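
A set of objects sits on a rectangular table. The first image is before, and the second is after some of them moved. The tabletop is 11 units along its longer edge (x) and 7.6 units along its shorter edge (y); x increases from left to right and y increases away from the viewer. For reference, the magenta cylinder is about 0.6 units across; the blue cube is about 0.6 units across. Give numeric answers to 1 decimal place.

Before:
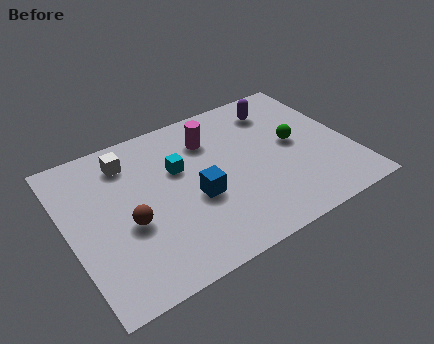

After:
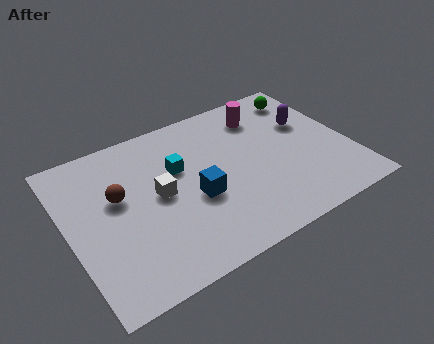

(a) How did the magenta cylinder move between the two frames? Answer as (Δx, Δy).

(2.2, 0.3)

From the two frames, the magenta cylinder sits at roughly (5.8, 5.7) before and (8.0, 6.0) after.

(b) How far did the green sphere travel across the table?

2.5

From (8.9, 4.0) to (9.8, 6.3), the green sphere covered √(0.9² + 2.3²) ≈ 2.5 units.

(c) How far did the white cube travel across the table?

2.4

The white cube was near (2.6, 6.1) before and (3.5, 3.9) after, so it travelled √(0.9² + 2.2²) ≈ 2.4 units.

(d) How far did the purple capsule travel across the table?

1.6

The purple capsule was near (8.6, 6.1) before and (9.6, 4.8) after, so it travelled √(1.0² + 1.3²) ≈ 1.6 units.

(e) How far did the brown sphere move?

1.4

The brown sphere was near (2.2, 3.1) before and (2.0, 4.5) after, so it travelled √(0.2² + 1.4²) ≈ 1.4 units.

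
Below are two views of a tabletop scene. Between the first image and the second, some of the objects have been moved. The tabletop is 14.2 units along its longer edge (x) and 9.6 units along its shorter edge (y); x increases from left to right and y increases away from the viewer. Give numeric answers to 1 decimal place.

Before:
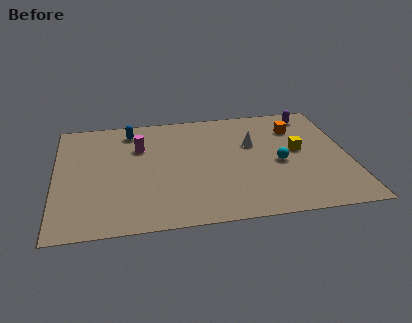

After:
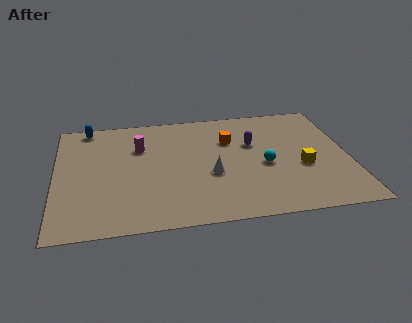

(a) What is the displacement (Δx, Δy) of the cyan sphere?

(-0.7, -0.1)

The cyan sphere started near (10.8, 4.3) and ended near (10.1, 4.2).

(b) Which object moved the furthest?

the purple capsule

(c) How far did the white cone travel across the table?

3.1

The white cone moved from about (9.6, 6.1) to (7.5, 3.8), a distance of √(2.1² + 2.3²) ≈ 3.1.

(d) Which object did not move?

the magenta cylinder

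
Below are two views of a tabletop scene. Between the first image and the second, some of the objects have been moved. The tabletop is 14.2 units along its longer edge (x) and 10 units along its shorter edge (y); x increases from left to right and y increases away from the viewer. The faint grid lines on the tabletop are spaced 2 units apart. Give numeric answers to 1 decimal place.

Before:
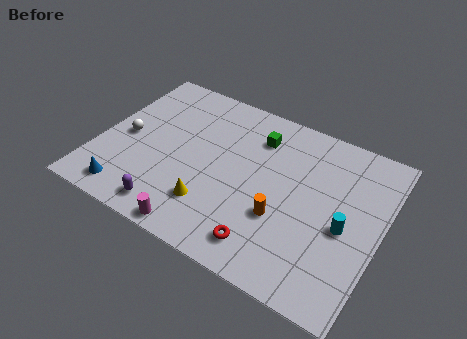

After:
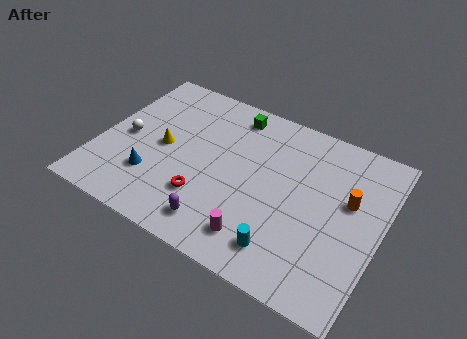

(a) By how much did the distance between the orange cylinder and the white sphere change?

+3.0

The distance was about 8.3 in the first image and 11.3 in the second, so they moved 3.0 units further apart.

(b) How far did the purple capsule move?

2.4

From (4.2, 1.3) to (6.6, 1.6), the purple capsule covered √(2.4² + 0.3²) ≈ 2.4 units.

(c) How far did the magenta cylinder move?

3.1

From (5.7, 0.8) to (8.6, 1.8), the magenta cylinder covered √(2.9² + 1.0²) ≈ 3.1 units.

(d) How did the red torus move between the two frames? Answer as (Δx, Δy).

(-3.3, 1.2)

The red torus was at about (9.0, 1.6) and moved to about (5.7, 2.8).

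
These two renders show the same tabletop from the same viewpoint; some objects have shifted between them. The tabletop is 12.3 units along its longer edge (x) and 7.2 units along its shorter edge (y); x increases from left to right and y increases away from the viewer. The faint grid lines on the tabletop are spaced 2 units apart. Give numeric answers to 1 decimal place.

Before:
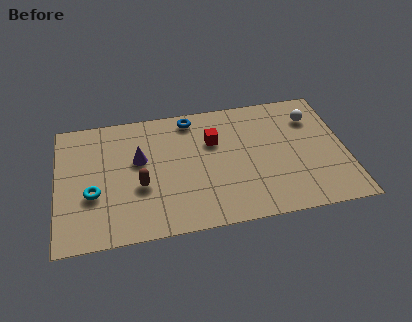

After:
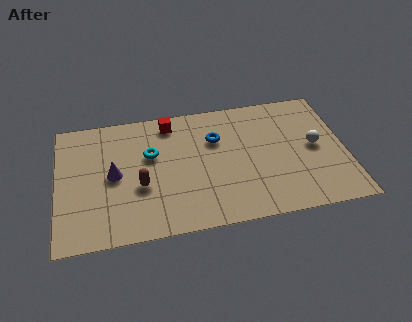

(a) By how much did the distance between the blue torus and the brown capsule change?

-0.3

The distance was about 4.2 in the first image and 3.9 in the second, so they moved 0.3 units closer together.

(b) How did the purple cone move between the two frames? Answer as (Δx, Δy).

(-1.1, -0.7)

From the two frames, the purple cone sits at roughly (3.5, 4.3) before and (2.4, 3.6) after.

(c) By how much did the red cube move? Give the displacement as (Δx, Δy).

(-1.8, 1.4)

From the two frames, the red cube sits at roughly (6.7, 4.8) before and (4.9, 6.2) after.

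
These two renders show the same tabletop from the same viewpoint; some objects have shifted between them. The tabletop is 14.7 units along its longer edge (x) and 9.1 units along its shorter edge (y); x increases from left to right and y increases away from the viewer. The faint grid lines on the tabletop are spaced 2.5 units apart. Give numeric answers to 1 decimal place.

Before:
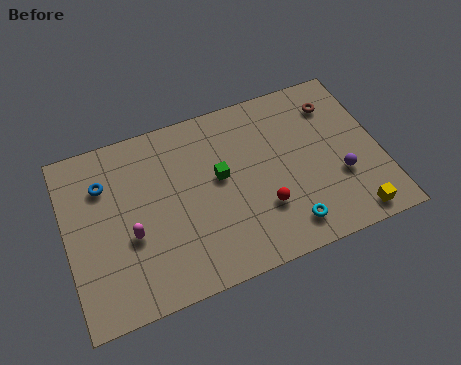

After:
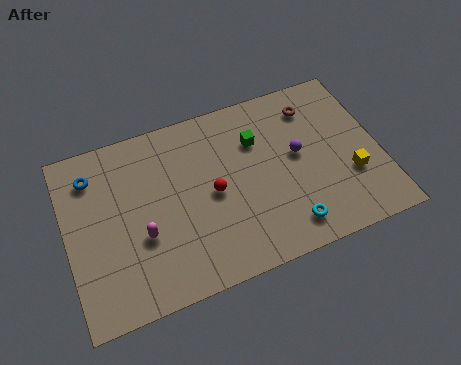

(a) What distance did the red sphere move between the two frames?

2.7

The red sphere moved from about (9.0, 2.8) to (6.8, 4.4), a distance of √(2.2² + 1.6²) ≈ 2.7.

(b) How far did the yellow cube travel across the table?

2.1

From (13.0, 1.0) to (13.2, 3.1), the yellow cube covered √(0.2² + 2.1²) ≈ 2.1 units.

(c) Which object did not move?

the cyan torus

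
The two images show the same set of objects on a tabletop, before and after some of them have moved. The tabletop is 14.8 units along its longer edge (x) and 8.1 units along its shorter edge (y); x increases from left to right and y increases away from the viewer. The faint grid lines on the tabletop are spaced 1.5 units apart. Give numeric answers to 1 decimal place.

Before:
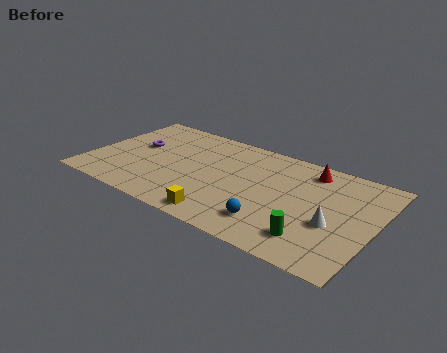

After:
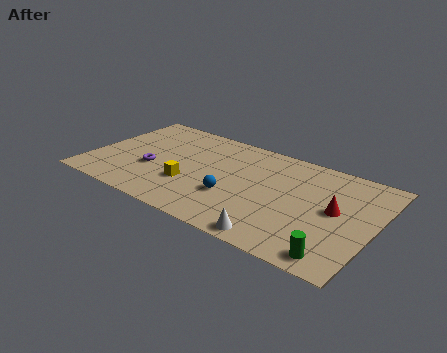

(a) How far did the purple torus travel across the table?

1.9

From (2.2, 4.7) to (3.3, 3.1), the purple torus covered √(1.1² + 1.6²) ≈ 1.9 units.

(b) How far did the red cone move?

3.0

From (11.1, 6.8) to (12.8, 4.3), the red cone covered √(1.7² + 2.5²) ≈ 3.0 units.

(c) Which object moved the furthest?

the white cone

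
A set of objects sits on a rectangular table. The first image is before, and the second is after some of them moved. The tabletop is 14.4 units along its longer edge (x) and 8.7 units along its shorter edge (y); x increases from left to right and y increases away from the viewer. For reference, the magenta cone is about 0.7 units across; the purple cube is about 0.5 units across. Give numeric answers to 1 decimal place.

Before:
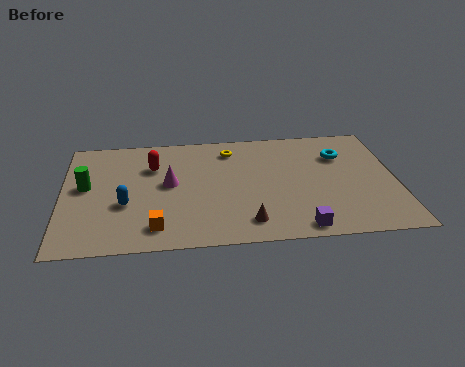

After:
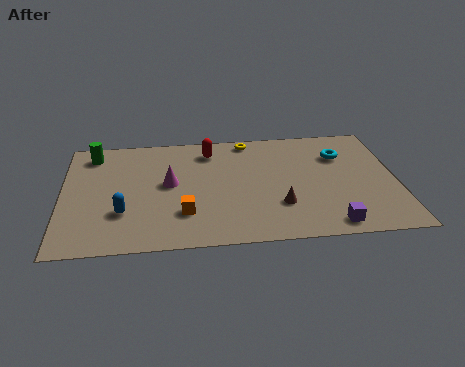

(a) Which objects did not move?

the magenta cone and the cyan torus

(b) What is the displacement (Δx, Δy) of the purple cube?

(1.3, 0.1)

The purple cube started near (10.1, 0.9) and ended near (11.4, 1.0).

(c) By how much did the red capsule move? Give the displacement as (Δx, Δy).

(2.5, 1.0)

From the two frames, the red capsule sits at roughly (3.9, 6.1) before and (6.4, 7.1) after.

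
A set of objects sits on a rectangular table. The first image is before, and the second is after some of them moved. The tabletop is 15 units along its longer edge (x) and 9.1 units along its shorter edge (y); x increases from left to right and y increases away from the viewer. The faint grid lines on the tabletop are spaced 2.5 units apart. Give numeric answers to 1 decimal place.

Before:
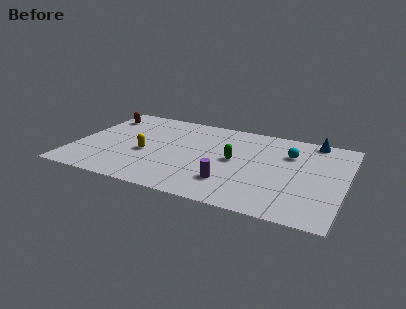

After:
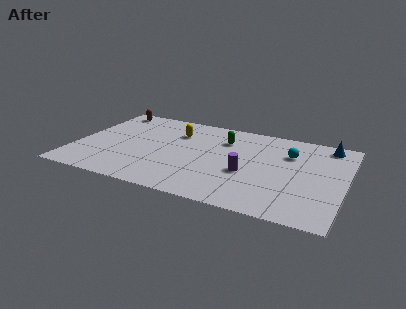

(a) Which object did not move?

the cyan sphere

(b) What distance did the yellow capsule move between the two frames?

3.1

The yellow capsule moved from about (4.0, 3.8) to (5.4, 6.6), a distance of √(1.4² + 2.8²) ≈ 3.1.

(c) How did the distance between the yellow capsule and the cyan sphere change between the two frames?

-1.8

The distance was about 8.2 in the first image and 6.4 in the second, so they moved 1.8 units closer together.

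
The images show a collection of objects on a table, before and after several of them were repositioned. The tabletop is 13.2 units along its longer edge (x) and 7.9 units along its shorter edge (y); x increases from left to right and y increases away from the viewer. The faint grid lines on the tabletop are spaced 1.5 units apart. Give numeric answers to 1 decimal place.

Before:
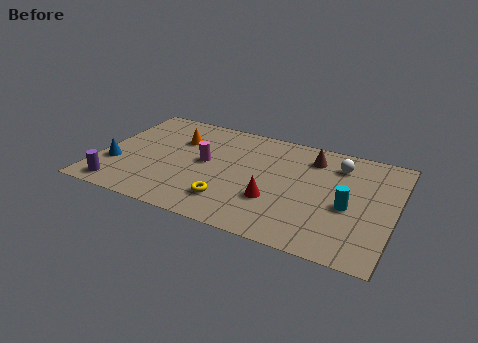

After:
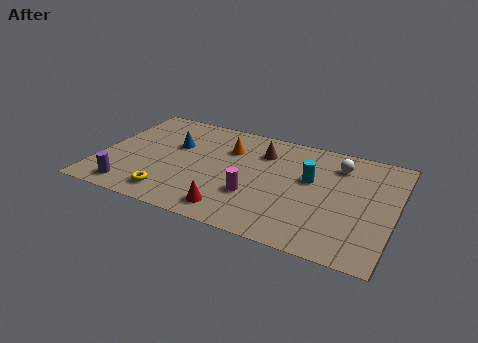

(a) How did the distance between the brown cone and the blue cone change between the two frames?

-5.3

They were about 9.3 units apart before and 4.0 after — 5.3 units closer together.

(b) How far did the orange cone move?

2.3

The orange cone moved from about (3.3, 5.5) to (5.6, 5.6), a distance of √(2.3² + 0.1²) ≈ 2.3.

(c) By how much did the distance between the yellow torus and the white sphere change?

+2.3

They were about 6.2 units apart before and 8.5 after — 2.3 units further apart.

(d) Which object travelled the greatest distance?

the blue cone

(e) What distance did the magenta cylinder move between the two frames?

2.9

The magenta cylinder was near (4.7, 4.2) before and (7.1, 2.6) after, so it travelled √(2.4² + 1.6²) ≈ 2.9 units.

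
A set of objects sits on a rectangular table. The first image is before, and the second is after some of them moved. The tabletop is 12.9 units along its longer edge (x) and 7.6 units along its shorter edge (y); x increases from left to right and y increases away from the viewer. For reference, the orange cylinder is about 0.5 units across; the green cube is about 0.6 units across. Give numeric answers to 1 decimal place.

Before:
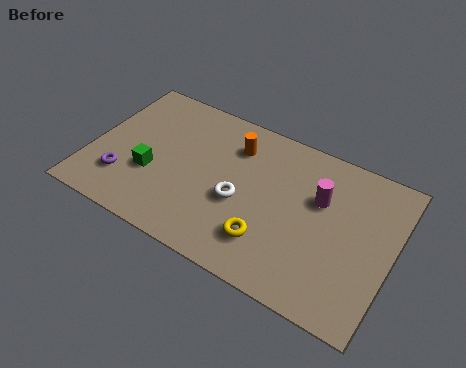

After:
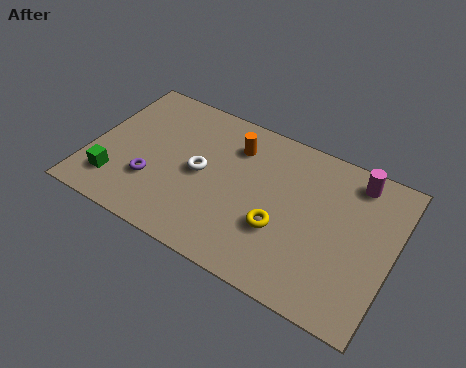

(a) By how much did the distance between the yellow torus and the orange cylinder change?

-0.5

The distance was about 4.4 in the first image and 3.9 in the second, so they moved 0.5 units closer together.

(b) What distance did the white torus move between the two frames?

1.9

The white torus was near (6.5, 3.2) before and (4.7, 3.8) after, so it travelled √(1.8² + 0.6²) ≈ 1.9 units.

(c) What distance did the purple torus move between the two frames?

1.3

The purple torus moved from about (1.6, 2.0) to (2.8, 2.4), a distance of √(1.2² + 0.4²) ≈ 1.3.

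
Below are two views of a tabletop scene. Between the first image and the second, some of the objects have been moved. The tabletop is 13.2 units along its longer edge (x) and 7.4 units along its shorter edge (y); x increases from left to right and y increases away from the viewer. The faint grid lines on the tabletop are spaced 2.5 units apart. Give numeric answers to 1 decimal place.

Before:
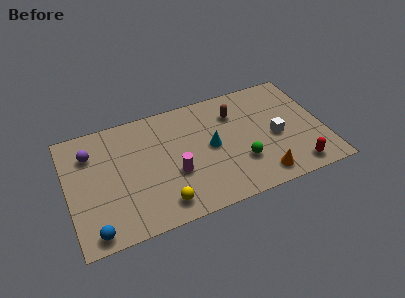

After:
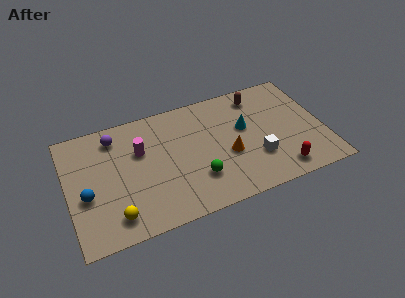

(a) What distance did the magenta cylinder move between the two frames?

2.6

The magenta cylinder was near (5.4, 2.8) before and (3.8, 4.8) after, so it travelled √(1.6² + 2.0²) ≈ 2.6 units.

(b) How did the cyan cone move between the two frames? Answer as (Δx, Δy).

(1.8, 0.6)

From the two frames, the cyan cone sits at roughly (7.4, 3.8) before and (9.2, 4.4) after.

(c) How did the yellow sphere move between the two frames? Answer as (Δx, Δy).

(-2.4, 0.1)

The yellow sphere was at about (4.6, 1.2) and moved to about (2.2, 1.3).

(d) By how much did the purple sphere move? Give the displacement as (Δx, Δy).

(1.3, 0.6)

The purple sphere was at about (1.3, 5.5) and moved to about (2.6, 6.1).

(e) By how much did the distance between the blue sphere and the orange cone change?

-1.3

The distance was about 8.6 in the first image and 7.3 in the second, so they moved 1.3 units closer together.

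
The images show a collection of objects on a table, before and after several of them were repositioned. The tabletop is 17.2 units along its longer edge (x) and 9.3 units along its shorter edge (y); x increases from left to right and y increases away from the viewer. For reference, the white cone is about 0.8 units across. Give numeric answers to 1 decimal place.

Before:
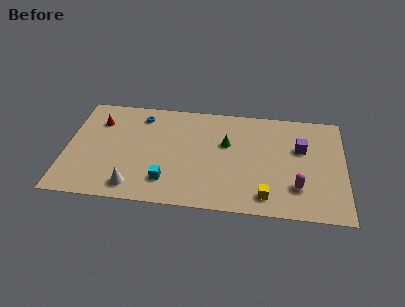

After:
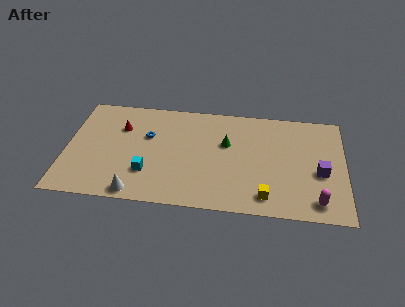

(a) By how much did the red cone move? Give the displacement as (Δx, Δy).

(1.4, -0.4)

The red cone was at about (1.9, 6.9) and moved to about (3.3, 6.5).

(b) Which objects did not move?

the yellow cube and the green cone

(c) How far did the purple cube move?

2.3

The purple cube was near (14.5, 5.9) before and (15.7, 3.9) after, so it travelled √(1.2² + 2.0²) ≈ 2.3 units.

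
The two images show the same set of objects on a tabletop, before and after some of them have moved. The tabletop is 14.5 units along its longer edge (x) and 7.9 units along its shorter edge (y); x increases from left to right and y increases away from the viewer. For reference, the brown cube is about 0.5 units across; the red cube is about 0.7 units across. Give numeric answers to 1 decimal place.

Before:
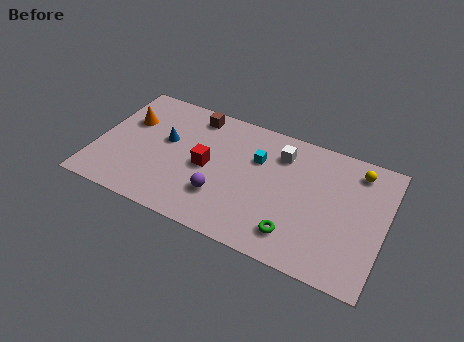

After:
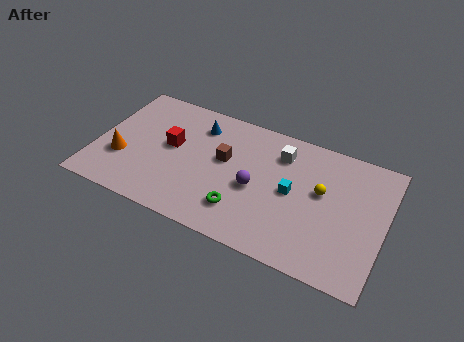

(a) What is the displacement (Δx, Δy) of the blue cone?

(1.5, 1.6)

From the two frames, the blue cone sits at roughly (3.4, 4.6) before and (4.9, 6.2) after.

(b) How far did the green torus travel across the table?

2.7

The green torus moved from about (10.3, 1.6) to (7.6, 1.9), a distance of √(2.7² + 0.3²) ≈ 2.7.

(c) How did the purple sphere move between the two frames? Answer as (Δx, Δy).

(1.6, 1.2)

The purple sphere started near (6.5, 2.3) and ended near (8.1, 3.5).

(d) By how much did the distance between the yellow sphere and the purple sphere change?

-4.3

They were about 7.7 units apart before and 3.4 after — 4.3 units closer together.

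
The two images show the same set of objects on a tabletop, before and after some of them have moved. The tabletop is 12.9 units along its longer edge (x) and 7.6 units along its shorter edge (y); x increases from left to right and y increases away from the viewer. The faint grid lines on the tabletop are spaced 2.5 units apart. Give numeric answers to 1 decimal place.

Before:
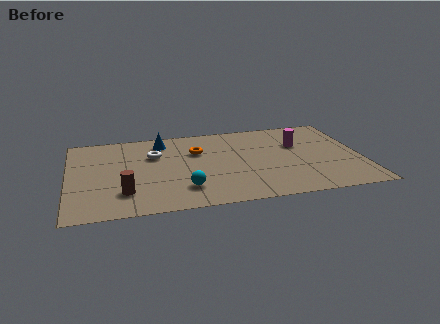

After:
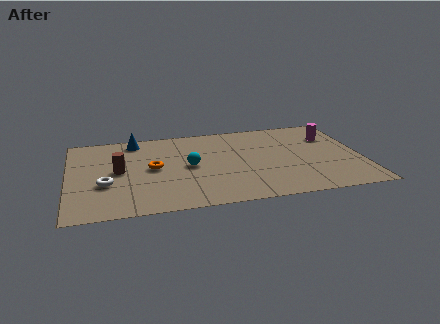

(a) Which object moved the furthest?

the white torus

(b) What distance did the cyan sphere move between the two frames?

2.0

The cyan sphere moved from about (5.0, 1.8) to (5.3, 3.8), a distance of √(0.3² + 2.0²) ≈ 2.0.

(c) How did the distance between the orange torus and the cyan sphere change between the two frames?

-1.8

Before: roughly 3.4 units apart; after: 1.6. That's 1.8 units closer together.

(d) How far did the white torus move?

3.2

The white torus was near (3.8, 5.1) before and (1.6, 2.8) after, so it travelled √(2.2² + 2.3²) ≈ 3.2 units.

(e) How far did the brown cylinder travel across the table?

2.0

The brown cylinder was near (2.4, 1.9) before and (2.2, 3.9) after, so it travelled √(0.2² + 2.0²) ≈ 2.0 units.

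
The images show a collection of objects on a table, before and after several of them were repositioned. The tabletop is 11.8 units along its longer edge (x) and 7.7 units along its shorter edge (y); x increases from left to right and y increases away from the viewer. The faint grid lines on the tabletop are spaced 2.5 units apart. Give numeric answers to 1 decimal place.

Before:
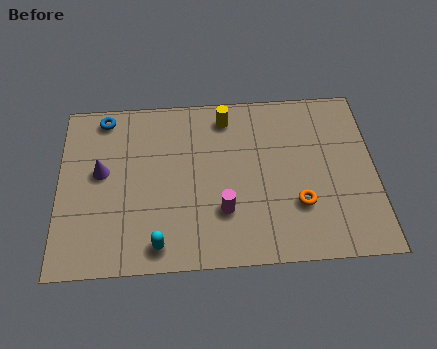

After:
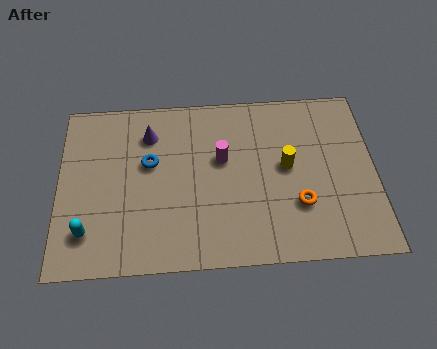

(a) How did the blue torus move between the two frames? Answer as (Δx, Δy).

(1.7, -2.2)

From the two frames, the blue torus sits at roughly (1.7, 6.8) before and (3.4, 4.6) after.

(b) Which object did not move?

the orange torus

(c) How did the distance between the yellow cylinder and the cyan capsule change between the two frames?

+1.7

Before: roughly 6.1 units apart; after: 7.8. That's 1.7 units further apart.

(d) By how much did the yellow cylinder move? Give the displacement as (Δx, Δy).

(2.2, -2.4)

The yellow cylinder was at about (6.3, 6.5) and moved to about (8.5, 4.1).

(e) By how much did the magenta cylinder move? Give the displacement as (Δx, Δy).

(0.0, 2.3)

The magenta cylinder started near (6.1, 2.3) and ended near (6.1, 4.6).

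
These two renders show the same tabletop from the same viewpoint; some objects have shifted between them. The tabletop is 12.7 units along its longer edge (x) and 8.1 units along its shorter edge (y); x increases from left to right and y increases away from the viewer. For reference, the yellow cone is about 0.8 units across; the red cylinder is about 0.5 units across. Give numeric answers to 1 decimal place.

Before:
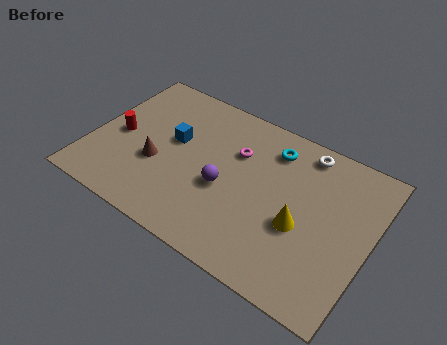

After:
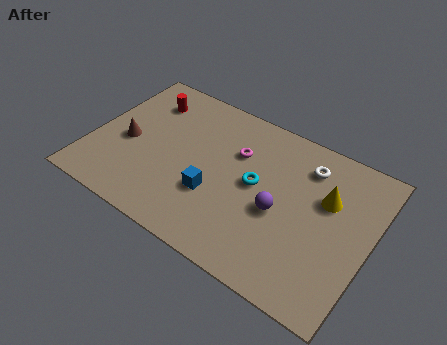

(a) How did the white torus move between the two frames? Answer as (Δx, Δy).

(0.2, -0.7)

From the two frames, the white torus sits at roughly (9.3, 7.1) before and (9.5, 6.4) after.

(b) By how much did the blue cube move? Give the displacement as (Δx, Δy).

(2.2, -1.9)

The blue cube started near (3.6, 4.7) and ended near (5.8, 2.8).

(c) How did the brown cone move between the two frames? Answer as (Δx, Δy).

(-1.5, 0.5)

The brown cone started near (3.1, 3.1) and ended near (1.6, 3.6).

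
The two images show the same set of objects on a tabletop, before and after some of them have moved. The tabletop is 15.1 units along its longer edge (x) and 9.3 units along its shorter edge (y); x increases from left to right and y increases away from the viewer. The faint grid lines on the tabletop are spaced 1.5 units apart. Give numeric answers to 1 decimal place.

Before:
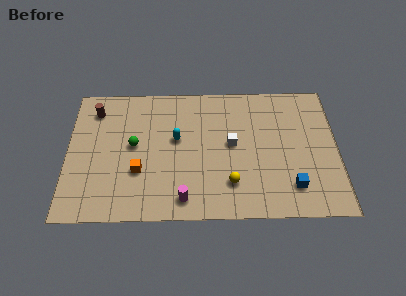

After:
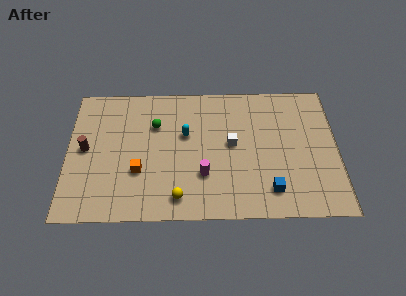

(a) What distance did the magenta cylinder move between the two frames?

1.9

The magenta cylinder was near (6.5, 1.3) before and (7.6, 2.9) after, so it travelled √(1.1² + 1.6²) ≈ 1.9 units.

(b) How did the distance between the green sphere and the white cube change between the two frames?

-1.0

They were about 5.5 units apart before and 4.5 after — 1.0 units closer together.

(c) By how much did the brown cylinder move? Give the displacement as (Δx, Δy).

(-0.5, -2.7)

From the two frames, the brown cylinder sits at roughly (1.5, 7.5) before and (1.0, 4.8) after.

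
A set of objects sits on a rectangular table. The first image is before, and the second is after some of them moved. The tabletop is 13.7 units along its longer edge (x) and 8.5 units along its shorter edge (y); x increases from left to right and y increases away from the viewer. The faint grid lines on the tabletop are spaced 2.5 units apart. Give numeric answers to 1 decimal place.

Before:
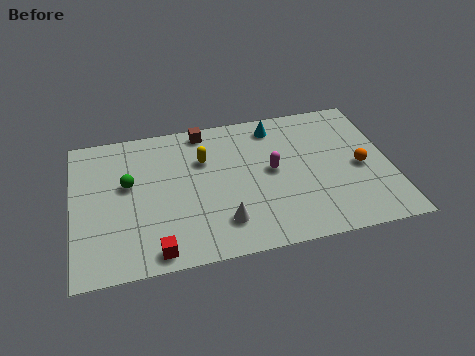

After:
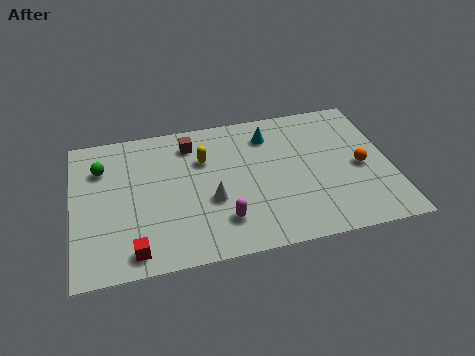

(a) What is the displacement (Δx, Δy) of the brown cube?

(-0.6, -0.7)

From the two frames, the brown cube sits at roughly (5.8, 7.6) before and (5.2, 6.9) after.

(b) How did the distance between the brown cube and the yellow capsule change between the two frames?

-0.6

They were about 1.8 units apart before and 1.2 after — 0.6 units closer together.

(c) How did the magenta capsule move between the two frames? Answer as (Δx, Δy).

(-2.3, -2.5)

From the two frames, the magenta capsule sits at roughly (8.6, 4.5) before and (6.3, 2.0) after.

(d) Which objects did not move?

the yellow capsule and the orange sphere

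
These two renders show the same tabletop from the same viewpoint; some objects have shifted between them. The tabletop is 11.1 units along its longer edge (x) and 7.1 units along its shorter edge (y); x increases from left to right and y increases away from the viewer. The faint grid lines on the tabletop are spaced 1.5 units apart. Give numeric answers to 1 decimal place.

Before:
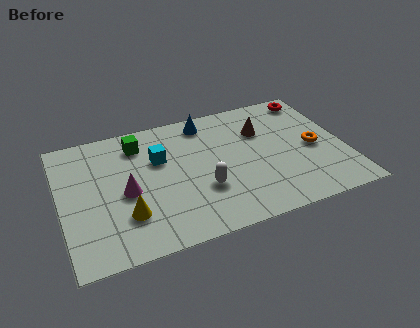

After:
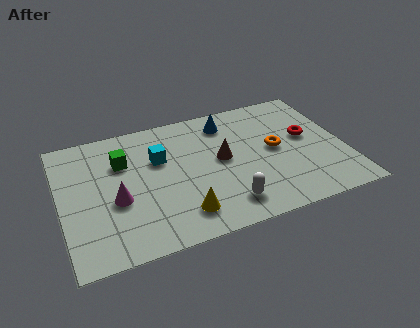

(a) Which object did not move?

the cyan cube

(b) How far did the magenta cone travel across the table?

0.5

From (2.5, 3.2) to (2.1, 2.9), the magenta cone covered √(0.4² + 0.3²) ≈ 0.5 units.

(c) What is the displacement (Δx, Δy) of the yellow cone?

(2.1, -0.6)

The yellow cone started near (2.4, 2.0) and ended near (4.5, 1.4).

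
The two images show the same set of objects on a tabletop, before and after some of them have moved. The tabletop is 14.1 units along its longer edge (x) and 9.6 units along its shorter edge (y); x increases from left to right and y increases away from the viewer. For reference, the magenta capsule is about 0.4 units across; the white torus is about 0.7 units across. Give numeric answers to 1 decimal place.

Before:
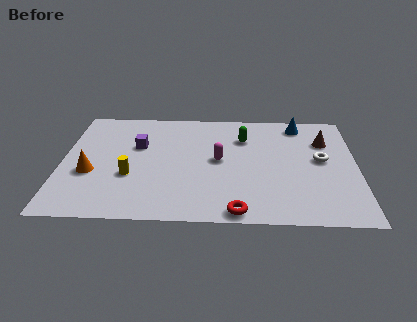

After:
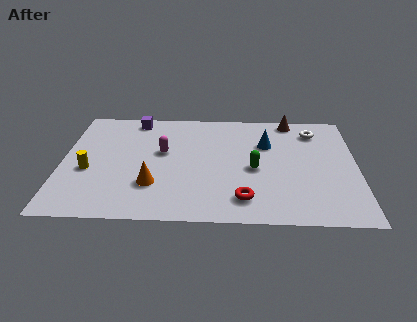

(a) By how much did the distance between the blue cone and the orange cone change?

-4.5

The distance was about 11.0 in the first image and 6.5 in the second, so they moved 4.5 units closer together.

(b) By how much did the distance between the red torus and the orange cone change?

-3.2

Before: roughly 7.6 units apart; after: 4.4. That's 3.2 units closer together.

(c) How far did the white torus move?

2.5

The white torus moved from about (12.4, 5.2) to (12.1, 7.7), a distance of √(0.3² + 2.5²) ≈ 2.5.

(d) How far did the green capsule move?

2.7

From (8.7, 7.0) to (9.2, 4.3), the green capsule covered √(0.5² + 2.7²) ≈ 2.7 units.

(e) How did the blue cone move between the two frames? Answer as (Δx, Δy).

(-1.6, -1.8)

From the two frames, the blue cone sits at roughly (11.4, 8.3) before and (9.8, 6.5) after.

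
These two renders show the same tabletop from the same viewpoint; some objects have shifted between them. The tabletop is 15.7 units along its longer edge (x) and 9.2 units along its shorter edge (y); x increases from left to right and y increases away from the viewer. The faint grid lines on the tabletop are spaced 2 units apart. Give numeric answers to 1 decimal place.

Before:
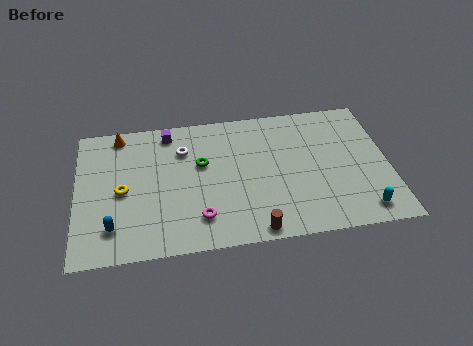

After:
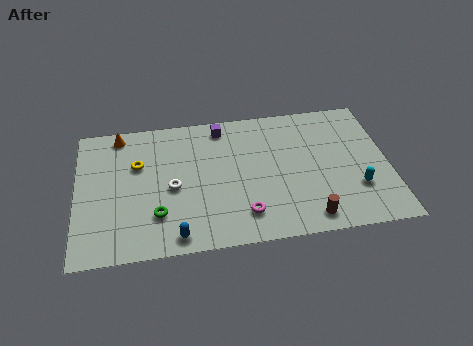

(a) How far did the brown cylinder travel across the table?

2.7

The brown cylinder was near (8.8, 0.8) before and (11.5, 1.2) after, so it travelled √(2.7² + 0.4²) ≈ 2.7 units.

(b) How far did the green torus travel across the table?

3.9

The green torus was near (6.3, 5.6) before and (4.0, 2.5) after, so it travelled √(2.3² + 3.1²) ≈ 3.9 units.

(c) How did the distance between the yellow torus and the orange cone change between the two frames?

-1.5

Before: roughly 3.9 units apart; after: 2.4. That's 1.5 units closer together.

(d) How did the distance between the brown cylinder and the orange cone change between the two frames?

+1.7

The distance was about 9.9 in the first image and 11.6 in the second, so they moved 1.7 units further apart.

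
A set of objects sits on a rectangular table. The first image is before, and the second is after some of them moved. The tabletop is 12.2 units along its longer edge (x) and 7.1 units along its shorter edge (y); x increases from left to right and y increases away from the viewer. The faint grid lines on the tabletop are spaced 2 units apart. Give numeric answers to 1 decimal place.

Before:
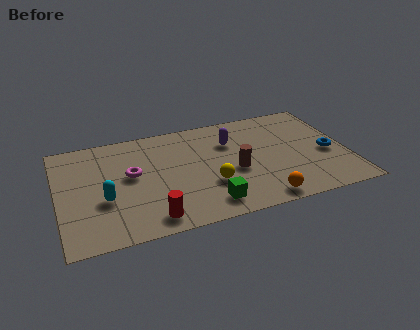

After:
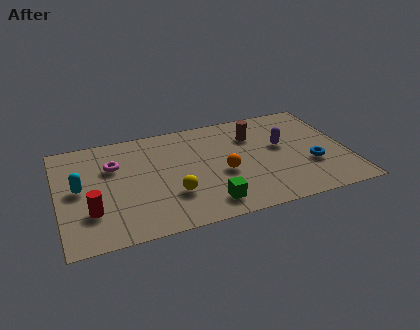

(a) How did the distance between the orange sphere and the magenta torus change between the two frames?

-1.3

They were about 6.1 units apart before and 4.8 after — 1.3 units closer together.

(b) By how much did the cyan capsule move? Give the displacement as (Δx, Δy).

(-1.0, 1.0)

From the two frames, the cyan capsule sits at roughly (1.9, 2.7) before and (0.9, 3.7) after.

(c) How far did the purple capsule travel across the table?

2.3

The purple capsule moved from about (7.4, 5.0) to (9.5, 4.1), a distance of √(2.1² + 0.9²) ≈ 2.3.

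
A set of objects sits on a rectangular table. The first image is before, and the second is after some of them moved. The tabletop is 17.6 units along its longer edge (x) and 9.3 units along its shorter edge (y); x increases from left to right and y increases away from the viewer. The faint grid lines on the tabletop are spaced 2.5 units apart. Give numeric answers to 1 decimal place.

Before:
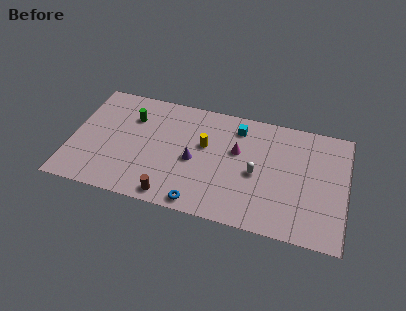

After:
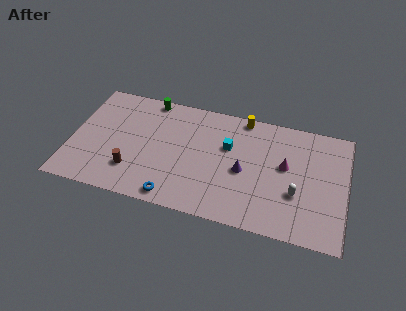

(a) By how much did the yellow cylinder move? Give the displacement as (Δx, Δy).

(2.3, 2.9)

The yellow cylinder was at about (8.5, 5.6) and moved to about (10.8, 8.5).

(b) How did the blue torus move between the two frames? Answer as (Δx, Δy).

(-1.6, 0.1)

From the two frames, the blue torus sits at roughly (8.5, 0.9) before and (6.9, 1.0) after.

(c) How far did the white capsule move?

2.8

The white capsule moved from about (11.9, 4.2) to (14.5, 3.3), a distance of √(2.6² + 0.9²) ≈ 2.8.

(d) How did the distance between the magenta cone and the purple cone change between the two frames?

-0.3

Before: roughly 3.1 units apart; after: 2.8. That's 0.3 units closer together.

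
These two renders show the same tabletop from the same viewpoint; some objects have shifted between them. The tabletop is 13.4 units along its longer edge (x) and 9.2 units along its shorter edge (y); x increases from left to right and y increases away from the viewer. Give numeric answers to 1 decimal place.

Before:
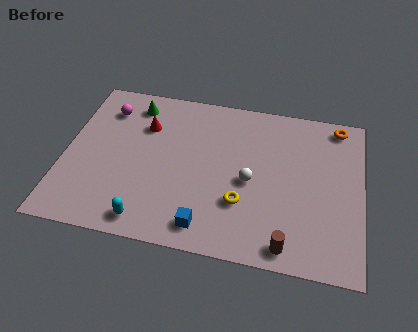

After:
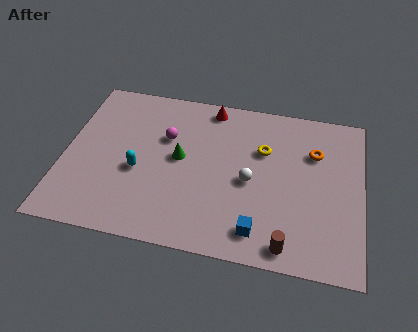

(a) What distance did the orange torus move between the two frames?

2.1

From (12.2, 8.2) to (11.2, 6.4), the orange torus covered √(1.0² + 1.8²) ≈ 2.1 units.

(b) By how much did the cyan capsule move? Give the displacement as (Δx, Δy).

(-0.6, 2.7)

The cyan capsule was at about (4.0, 1.1) and moved to about (3.4, 3.8).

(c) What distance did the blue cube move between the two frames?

2.3

From (6.6, 1.3) to (8.9, 1.5), the blue cube covered √(2.3² + 0.2²) ≈ 2.3 units.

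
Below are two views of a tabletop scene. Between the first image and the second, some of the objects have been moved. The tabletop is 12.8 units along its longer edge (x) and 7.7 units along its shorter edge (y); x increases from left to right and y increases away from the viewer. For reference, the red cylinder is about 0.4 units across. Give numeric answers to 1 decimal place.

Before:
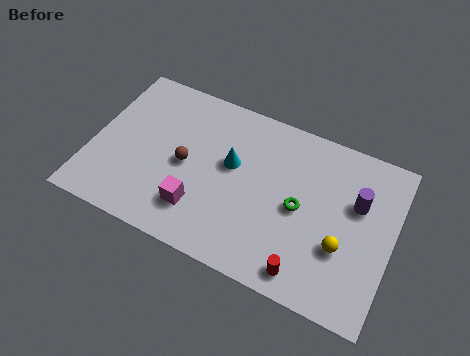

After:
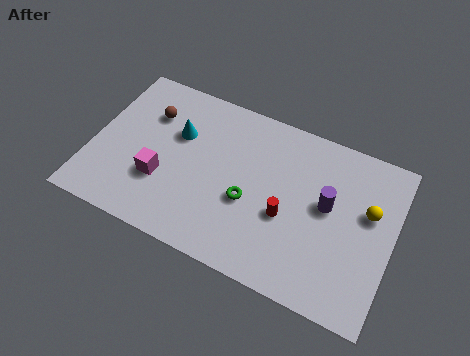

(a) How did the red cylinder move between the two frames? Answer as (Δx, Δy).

(-1.1, 2.1)

The red cylinder was at about (9.5, 1.0) and moved to about (8.4, 3.1).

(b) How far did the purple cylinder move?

1.3

The purple cylinder moved from about (11.2, 4.9) to (10.0, 4.3), a distance of √(1.2² + 0.6²) ≈ 1.3.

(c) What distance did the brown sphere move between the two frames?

2.5

The brown sphere moved from about (4.0, 3.7) to (2.2, 5.5), a distance of √(1.8² + 1.8²) ≈ 2.5.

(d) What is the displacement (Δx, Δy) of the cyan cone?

(-2.4, 0.5)

From the two frames, the cyan cone sits at roughly (5.9, 4.5) before and (3.5, 5.0) after.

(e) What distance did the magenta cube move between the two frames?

1.8

The magenta cube was near (4.8, 1.9) before and (3.1, 2.6) after, so it travelled √(1.7² + 0.7²) ≈ 1.8 units.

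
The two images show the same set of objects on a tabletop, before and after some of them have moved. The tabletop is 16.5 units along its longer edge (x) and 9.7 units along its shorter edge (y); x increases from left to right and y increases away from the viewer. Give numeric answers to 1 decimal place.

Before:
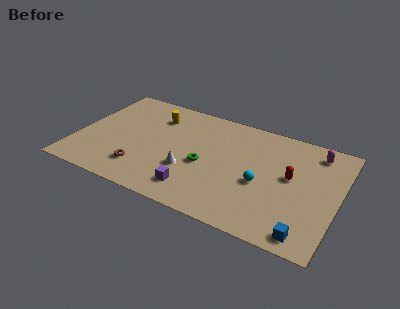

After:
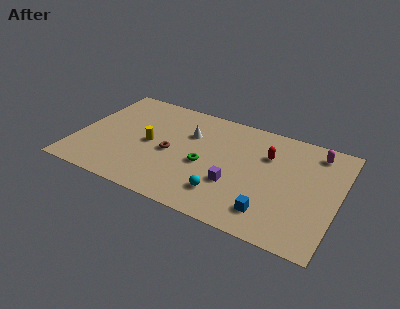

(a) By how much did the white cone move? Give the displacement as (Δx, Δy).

(-0.4, 3.3)

The white cone was at about (7.3, 3.3) and moved to about (6.9, 6.6).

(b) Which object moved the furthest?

the white cone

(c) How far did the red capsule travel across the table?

2.1

From (13.5, 5.4) to (11.9, 6.7), the red capsule covered √(1.6² + 1.3²) ≈ 2.1 units.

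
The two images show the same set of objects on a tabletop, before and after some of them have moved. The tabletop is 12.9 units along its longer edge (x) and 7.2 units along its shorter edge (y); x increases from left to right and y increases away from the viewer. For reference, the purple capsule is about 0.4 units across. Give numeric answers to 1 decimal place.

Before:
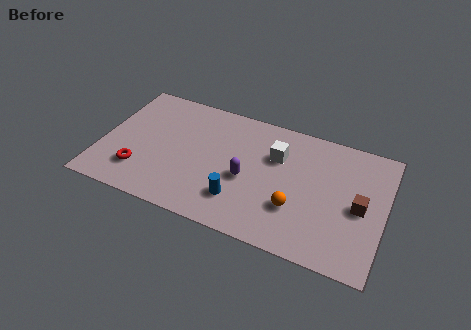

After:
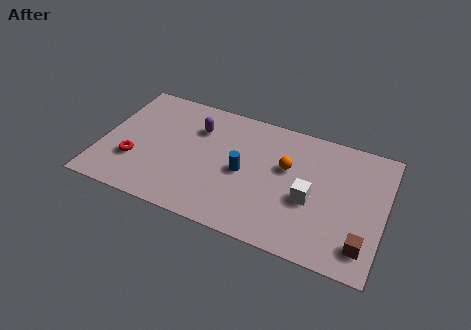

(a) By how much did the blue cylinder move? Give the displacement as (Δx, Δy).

(0.0, 1.6)

The blue cylinder was at about (6.5, 1.8) and moved to about (6.5, 3.4).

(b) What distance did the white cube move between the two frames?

2.5

The white cube moved from about (7.9, 4.9) to (9.6, 3.0), a distance of √(1.7² + 1.9²) ≈ 2.5.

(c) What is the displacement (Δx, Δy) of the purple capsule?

(-2.5, 2.1)

From the two frames, the purple capsule sits at roughly (6.7, 3.1) before and (4.2, 5.2) after.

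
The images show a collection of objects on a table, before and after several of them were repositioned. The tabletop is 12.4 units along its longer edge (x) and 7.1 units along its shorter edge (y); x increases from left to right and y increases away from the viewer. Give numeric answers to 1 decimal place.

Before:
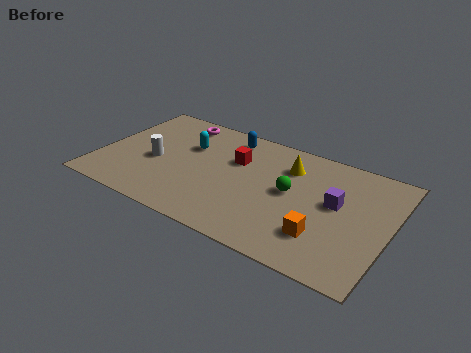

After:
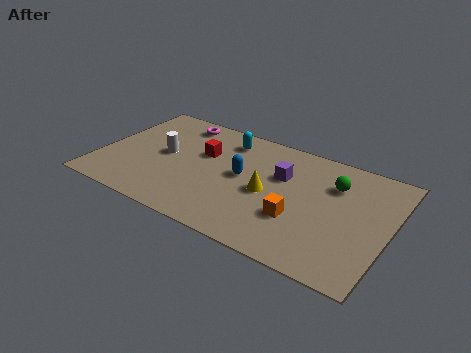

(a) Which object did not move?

the magenta torus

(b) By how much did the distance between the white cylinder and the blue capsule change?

-0.6

They were about 4.0 units apart before and 3.4 after — 0.6 units closer together.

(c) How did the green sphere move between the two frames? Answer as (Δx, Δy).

(1.7, 1.3)

The green sphere was at about (8.2, 3.8) and moved to about (9.9, 5.1).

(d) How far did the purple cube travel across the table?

2.5

The purple cube moved from about (10.1, 4.0) to (7.7, 4.6), a distance of √(2.4² + 0.6²) ≈ 2.5.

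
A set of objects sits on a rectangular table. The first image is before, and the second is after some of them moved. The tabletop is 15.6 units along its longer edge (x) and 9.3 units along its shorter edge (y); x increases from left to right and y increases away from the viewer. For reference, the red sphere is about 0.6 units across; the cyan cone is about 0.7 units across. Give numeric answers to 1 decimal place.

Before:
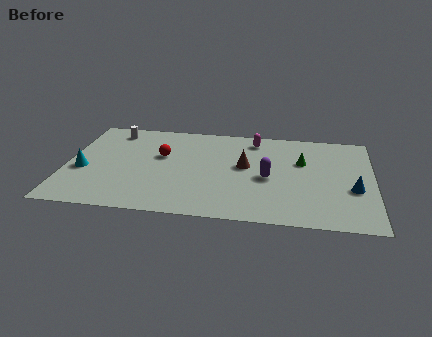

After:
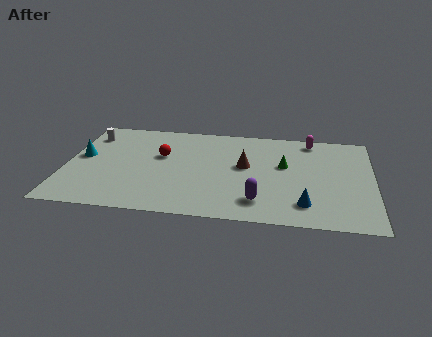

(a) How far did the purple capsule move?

2.3

The purple capsule was near (10.3, 4.2) before and (9.9, 1.9) after, so it travelled √(0.4² + 2.3²) ≈ 2.3 units.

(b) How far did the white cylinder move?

1.3

The white cylinder moved from about (2.2, 7.9) to (1.0, 7.3), a distance of √(1.2² + 0.6²) ≈ 1.3.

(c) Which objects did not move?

the brown cone and the red sphere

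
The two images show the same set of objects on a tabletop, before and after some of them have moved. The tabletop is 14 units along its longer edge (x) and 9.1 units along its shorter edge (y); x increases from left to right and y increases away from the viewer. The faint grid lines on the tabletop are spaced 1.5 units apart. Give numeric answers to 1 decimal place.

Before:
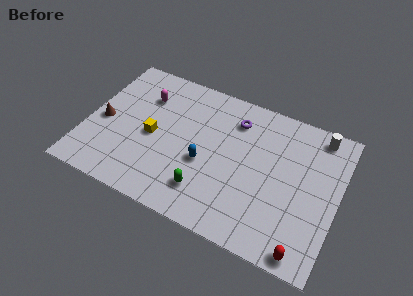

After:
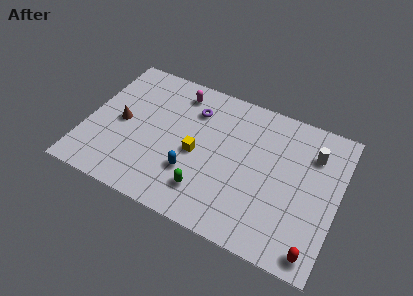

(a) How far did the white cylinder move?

1.3

The white cylinder moved from about (12.6, 8.0) to (12.4, 6.7), a distance of √(0.2² + 1.3²) ≈ 1.3.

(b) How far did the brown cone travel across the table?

1.0

From (0.9, 4.1) to (1.9, 4.4), the brown cone covered √(1.0² + 0.3²) ≈ 1.0 units.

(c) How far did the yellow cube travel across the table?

2.5

The yellow cube was near (3.7, 4.2) before and (6.2, 4.1) after, so it travelled √(2.5² + 0.1²) ≈ 2.5 units.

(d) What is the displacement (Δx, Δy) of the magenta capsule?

(1.8, 1.0)

The magenta capsule was at about (2.9, 6.6) and moved to about (4.7, 7.6).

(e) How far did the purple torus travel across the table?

2.3

The purple torus was near (8.0, 7.1) before and (5.7, 6.8) after, so it travelled √(2.3² + 0.3²) ≈ 2.3 units.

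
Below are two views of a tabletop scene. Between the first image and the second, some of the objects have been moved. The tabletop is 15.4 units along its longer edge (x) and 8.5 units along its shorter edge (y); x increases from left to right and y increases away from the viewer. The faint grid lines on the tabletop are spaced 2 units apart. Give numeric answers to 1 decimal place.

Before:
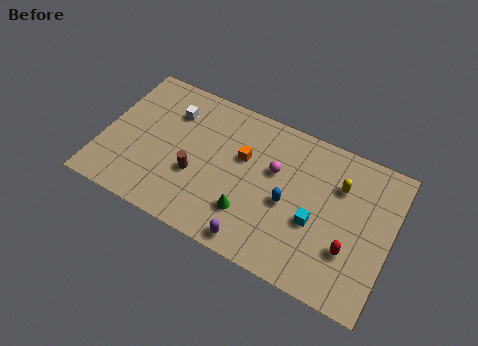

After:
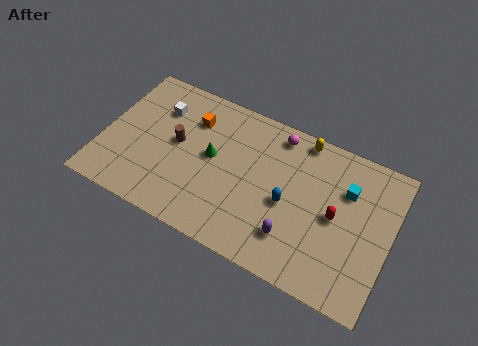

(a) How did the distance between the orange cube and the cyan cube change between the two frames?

+3.9

The distance was about 4.5 in the first image and 8.4 in the second, so they moved 3.9 units further apart.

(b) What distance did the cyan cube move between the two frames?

2.9

The cyan cube was near (11.5, 3.4) before and (12.9, 5.9) after, so it travelled √(1.4² + 2.5²) ≈ 2.9 units.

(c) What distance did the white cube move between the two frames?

0.7

From (3.4, 6.3) to (2.7, 6.2), the white cube covered √(0.7² + 0.1²) ≈ 0.7 units.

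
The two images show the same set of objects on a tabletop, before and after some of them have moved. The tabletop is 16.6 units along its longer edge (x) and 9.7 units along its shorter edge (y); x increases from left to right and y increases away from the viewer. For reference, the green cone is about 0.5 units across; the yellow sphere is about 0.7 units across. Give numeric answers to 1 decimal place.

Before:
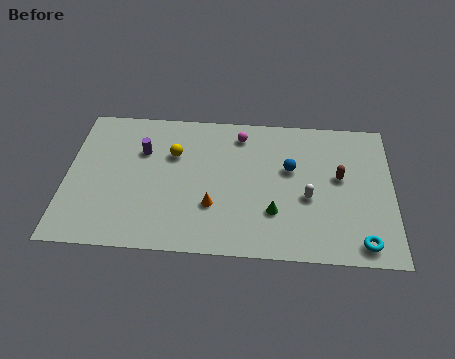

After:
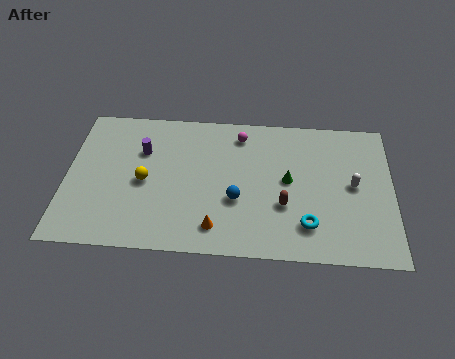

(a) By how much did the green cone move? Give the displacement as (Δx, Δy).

(0.7, 2.2)

From the two frames, the green cone sits at roughly (10.6, 2.9) before and (11.3, 5.1) after.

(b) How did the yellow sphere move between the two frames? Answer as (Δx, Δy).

(-1.4, -2.0)

The yellow sphere started near (5.4, 6.5) and ended near (4.0, 4.5).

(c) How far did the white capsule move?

2.5

The white capsule moved from about (12.3, 4.0) to (14.6, 5.0), a distance of √(2.3² + 1.0²) ≈ 2.5.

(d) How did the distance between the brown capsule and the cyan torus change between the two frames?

-2.7

They were about 4.4 units apart before and 1.7 after — 2.7 units closer together.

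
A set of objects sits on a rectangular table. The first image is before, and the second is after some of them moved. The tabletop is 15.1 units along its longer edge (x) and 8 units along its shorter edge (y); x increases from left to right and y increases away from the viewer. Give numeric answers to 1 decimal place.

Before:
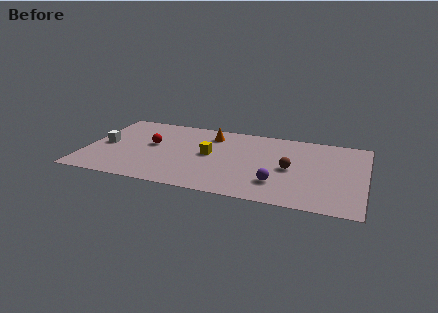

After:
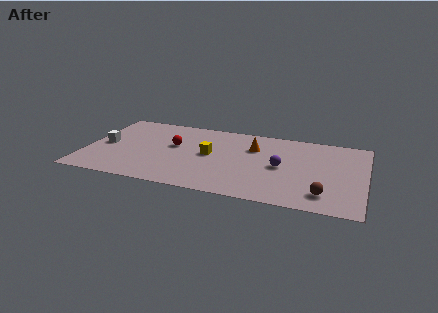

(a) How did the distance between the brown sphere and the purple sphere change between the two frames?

+1.5

They were about 1.8 units apart before and 3.3 after — 1.5 units further apart.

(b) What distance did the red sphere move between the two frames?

1.2

The red sphere was near (3.5, 4.5) before and (4.7, 4.7) after, so it travelled √(1.2² + 0.2²) ≈ 1.2 units.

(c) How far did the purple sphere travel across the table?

1.8

The purple sphere moved from about (10.5, 2.1) to (10.6, 3.9), a distance of √(0.1² + 1.8²) ≈ 1.8.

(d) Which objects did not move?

the yellow cube and the white cube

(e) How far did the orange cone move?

2.5

From (6.6, 6.4) to (9.0, 5.6), the orange cone covered √(2.4² + 0.8²) ≈ 2.5 units.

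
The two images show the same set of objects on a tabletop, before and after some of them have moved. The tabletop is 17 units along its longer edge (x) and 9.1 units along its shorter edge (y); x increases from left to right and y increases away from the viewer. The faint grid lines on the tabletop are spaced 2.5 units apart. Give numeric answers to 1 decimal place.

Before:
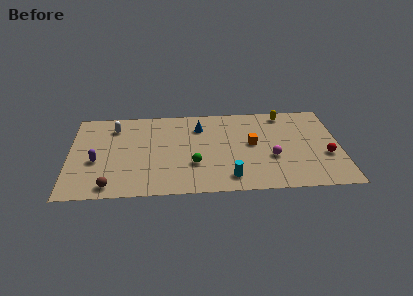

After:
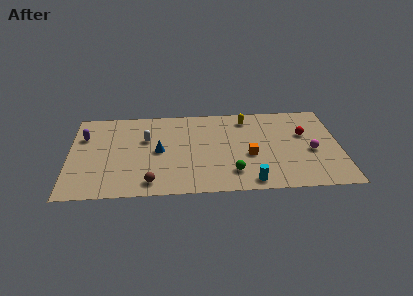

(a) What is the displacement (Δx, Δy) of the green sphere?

(2.4, -1.0)

The green sphere was at about (7.8, 3.0) and moved to about (10.2, 2.0).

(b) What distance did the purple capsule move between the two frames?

2.7

The purple capsule was near (1.7, 3.7) before and (0.9, 6.3) after, so it travelled √(0.8² + 2.6²) ≈ 2.7 units.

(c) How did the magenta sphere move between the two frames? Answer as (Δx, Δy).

(2.5, 0.5)

The magenta sphere was at about (12.7, 3.4) and moved to about (15.2, 3.9).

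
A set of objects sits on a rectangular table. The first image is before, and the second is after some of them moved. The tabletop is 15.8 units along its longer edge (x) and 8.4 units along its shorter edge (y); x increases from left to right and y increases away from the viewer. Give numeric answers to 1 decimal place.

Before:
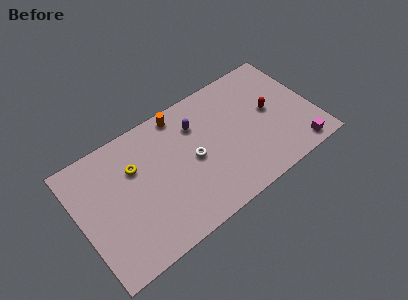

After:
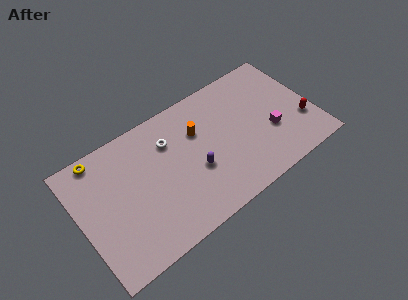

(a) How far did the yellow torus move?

2.8

The yellow torus was near (3.9, 5.7) before and (1.8, 7.6) after, so it travelled √(2.1² + 1.9²) ≈ 2.8 units.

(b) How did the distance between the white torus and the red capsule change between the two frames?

+3.8

They were about 5.4 units apart before and 9.2 after — 3.8 units further apart.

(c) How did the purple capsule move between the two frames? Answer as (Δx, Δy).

(-0.6, -2.9)

From the two frames, the purple capsule sits at roughly (8.2, 6.2) before and (7.6, 3.3) after.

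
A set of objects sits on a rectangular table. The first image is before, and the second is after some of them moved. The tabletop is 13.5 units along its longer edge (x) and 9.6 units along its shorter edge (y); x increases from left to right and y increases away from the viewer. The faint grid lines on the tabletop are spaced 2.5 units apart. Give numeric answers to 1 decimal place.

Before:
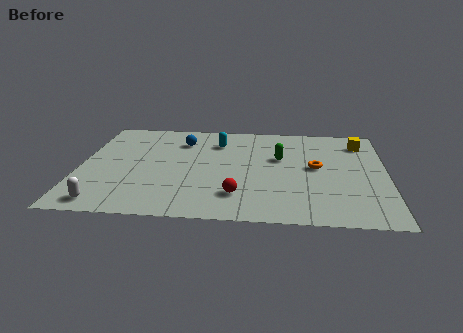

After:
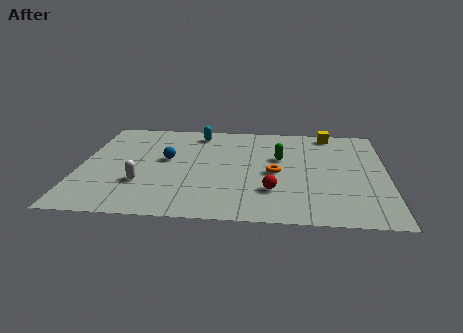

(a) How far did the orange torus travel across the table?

1.9

From (10.4, 5.1) to (8.6, 4.4), the orange torus covered √(1.8² + 0.7²) ≈ 1.9 units.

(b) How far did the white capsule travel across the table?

2.4

The white capsule was near (1.3, 1.1) before and (2.8, 3.0) after, so it travelled √(1.5² + 1.9²) ≈ 2.4 units.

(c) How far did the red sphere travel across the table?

1.6

The red sphere moved from about (7.0, 2.2) to (8.5, 2.7), a distance of √(1.5² + 0.5²) ≈ 1.6.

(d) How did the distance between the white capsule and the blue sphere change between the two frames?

-4.3

They were about 6.9 units apart before and 2.6 after — 4.3 units closer together.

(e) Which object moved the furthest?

the white capsule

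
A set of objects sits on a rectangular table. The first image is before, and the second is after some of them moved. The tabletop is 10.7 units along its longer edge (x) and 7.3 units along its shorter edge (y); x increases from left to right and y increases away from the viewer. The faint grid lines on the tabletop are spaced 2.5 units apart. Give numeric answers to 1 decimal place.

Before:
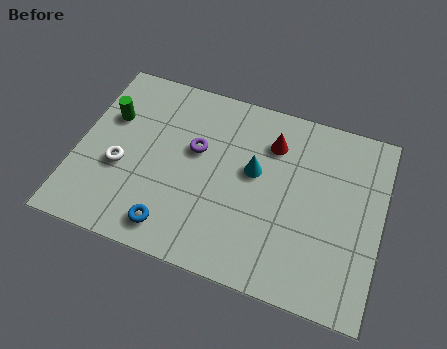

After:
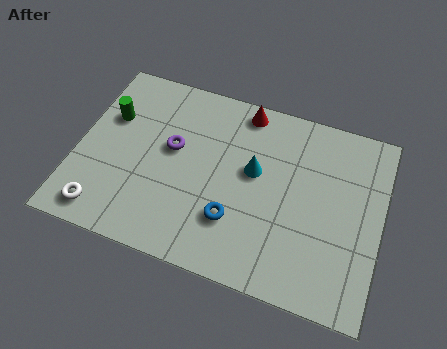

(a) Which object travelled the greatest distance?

the blue torus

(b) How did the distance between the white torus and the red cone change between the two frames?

+1.3

The distance was about 5.7 in the first image and 7.0 in the second, so they moved 1.3 units further apart.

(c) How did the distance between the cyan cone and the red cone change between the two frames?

+1.0

The distance was about 1.4 in the first image and 2.4 in the second, so they moved 1.0 units further apart.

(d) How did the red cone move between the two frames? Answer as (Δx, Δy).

(-1.1, 1.0)

The red cone started near (6.7, 5.5) and ended near (5.6, 6.5).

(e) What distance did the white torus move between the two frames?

1.9

From (1.6, 2.9) to (1.2, 1.0), the white torus covered √(0.4² + 1.9²) ≈ 1.9 units.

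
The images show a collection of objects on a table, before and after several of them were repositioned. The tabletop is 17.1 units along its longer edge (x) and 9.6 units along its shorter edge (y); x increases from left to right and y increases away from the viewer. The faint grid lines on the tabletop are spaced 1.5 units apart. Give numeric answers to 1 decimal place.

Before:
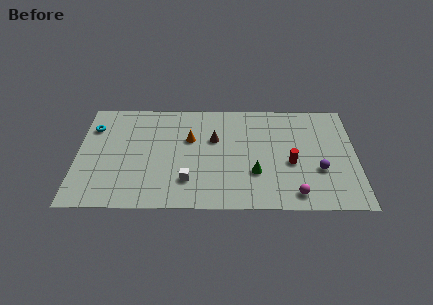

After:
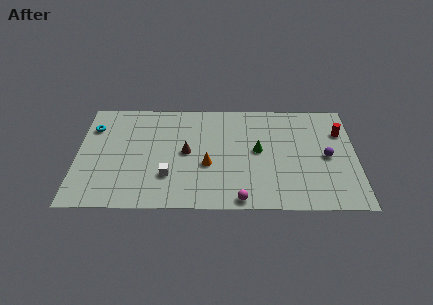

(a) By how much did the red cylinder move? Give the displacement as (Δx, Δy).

(3.1, 2.8)

From the two frames, the red cylinder sits at roughly (13.1, 4.0) before and (16.2, 6.8) after.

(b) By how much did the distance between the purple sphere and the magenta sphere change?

+3.9

They were about 2.6 units apart before and 6.5 after — 3.9 units further apart.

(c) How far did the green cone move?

2.0

From (10.9, 3.1) to (11.1, 5.1), the green cone covered √(0.2² + 2.0²) ≈ 2.0 units.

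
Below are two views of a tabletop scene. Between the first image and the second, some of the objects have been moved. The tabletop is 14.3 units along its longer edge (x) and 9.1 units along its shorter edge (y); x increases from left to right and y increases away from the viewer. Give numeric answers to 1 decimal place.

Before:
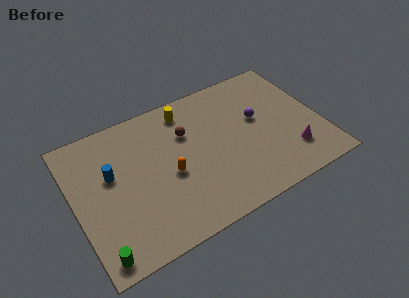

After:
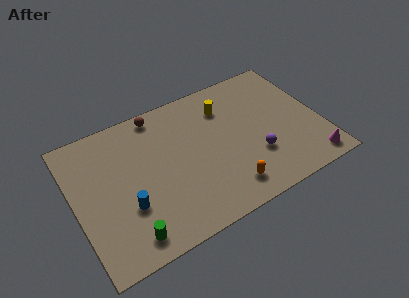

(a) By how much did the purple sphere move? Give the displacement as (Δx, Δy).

(-0.5, -2.4)

From the two frames, the purple sphere sits at roughly (10.8, 5.3) before and (10.3, 2.9) after.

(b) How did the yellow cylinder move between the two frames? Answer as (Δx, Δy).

(2.2, -0.8)

The yellow cylinder started near (6.9, 7.7) and ended near (9.1, 6.9).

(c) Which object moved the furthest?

the orange capsule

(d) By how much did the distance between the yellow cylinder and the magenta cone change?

-0.5

The distance was about 7.7 in the first image and 7.2 in the second, so they moved 0.5 units closer together.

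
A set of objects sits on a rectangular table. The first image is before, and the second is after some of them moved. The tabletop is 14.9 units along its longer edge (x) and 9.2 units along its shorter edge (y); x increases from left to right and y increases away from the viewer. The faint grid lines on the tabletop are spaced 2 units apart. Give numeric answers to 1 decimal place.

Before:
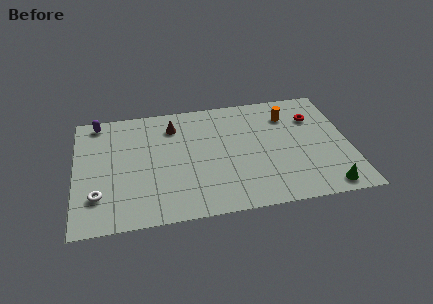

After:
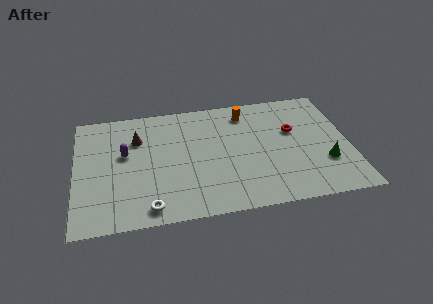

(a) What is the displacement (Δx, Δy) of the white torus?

(2.7, -1.3)

The white torus started near (1.2, 2.4) and ended near (3.9, 1.1).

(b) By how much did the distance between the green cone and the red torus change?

-2.4

The distance was about 5.6 in the first image and 3.2 in the second, so they moved 2.4 units closer together.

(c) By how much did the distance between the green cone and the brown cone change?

+0.6

The distance was about 10.1 in the first image and 10.7 in the second, so they moved 0.6 units further apart.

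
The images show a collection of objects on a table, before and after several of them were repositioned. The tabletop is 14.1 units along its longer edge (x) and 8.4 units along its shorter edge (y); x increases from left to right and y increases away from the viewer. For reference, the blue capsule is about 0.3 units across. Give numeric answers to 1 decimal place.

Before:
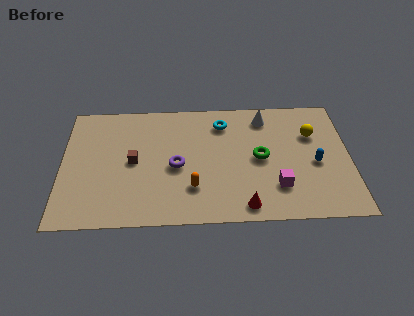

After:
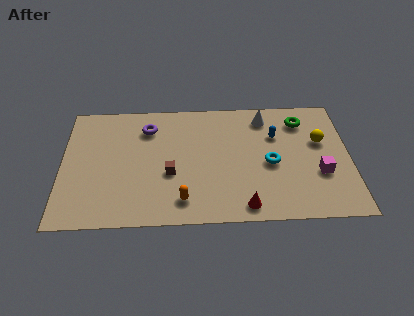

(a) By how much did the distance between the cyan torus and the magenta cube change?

-2.7

They were about 5.2 units apart before and 2.5 after — 2.7 units closer together.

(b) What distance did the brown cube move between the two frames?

2.0

From (3.5, 4.2) to (5.3, 3.3), the brown cube covered √(1.8² + 0.9²) ≈ 2.0 units.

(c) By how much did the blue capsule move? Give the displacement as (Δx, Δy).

(-1.9, 2.0)

The blue capsule was at about (12.4, 3.7) and moved to about (10.5, 5.7).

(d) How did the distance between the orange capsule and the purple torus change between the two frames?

+3.6

Before: roughly 1.7 units apart; after: 5.3. That's 3.6 units further apart.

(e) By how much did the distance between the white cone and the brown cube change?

-1.1

They were about 7.1 units apart before and 6.0 after — 1.1 units closer together.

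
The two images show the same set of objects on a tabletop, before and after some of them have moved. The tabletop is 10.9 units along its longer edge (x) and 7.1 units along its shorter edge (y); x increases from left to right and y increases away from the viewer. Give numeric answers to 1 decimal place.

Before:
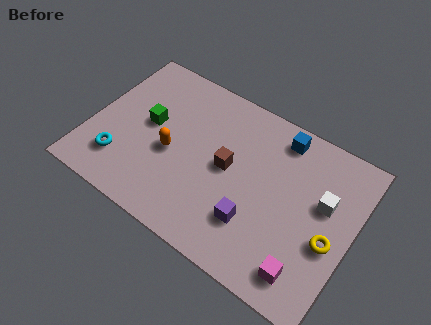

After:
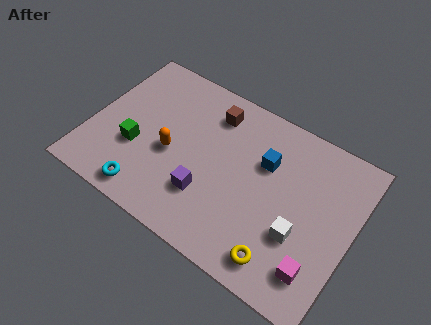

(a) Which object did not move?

the orange capsule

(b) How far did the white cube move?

1.9

From (9.6, 4.3) to (8.9, 2.5), the white cube covered √(0.7² + 1.8²) ≈ 1.9 units.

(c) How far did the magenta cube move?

0.5

The magenta cube moved from about (9.4, 1.2) to (9.8, 1.5), a distance of √(0.4² + 0.3²) ≈ 0.5.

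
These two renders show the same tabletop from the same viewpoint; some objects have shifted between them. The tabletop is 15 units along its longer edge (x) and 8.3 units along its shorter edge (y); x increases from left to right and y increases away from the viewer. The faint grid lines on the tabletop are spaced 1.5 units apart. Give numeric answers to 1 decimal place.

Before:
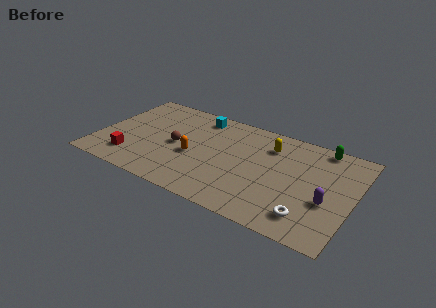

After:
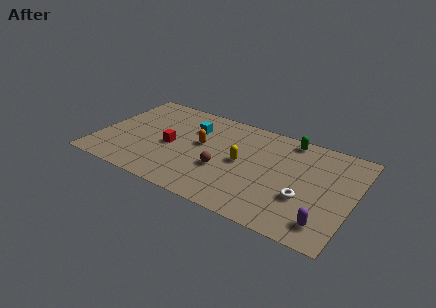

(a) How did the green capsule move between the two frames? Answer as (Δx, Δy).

(-1.9, -0.1)

From the two frames, the green capsule sits at roughly (12.8, 7.5) before and (10.9, 7.4) after.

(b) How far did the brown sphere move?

3.0

From (4.6, 4.0) to (7.5, 3.1), the brown sphere covered √(2.9² + 0.9²) ≈ 3.0 units.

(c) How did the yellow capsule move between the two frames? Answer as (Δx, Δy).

(-1.4, -2.1)

The yellow capsule started near (9.9, 6.3) and ended near (8.5, 4.2).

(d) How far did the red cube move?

2.9

The red cube moved from about (2.2, 1.8) to (4.3, 3.8), a distance of √(2.1² + 2.0²) ≈ 2.9.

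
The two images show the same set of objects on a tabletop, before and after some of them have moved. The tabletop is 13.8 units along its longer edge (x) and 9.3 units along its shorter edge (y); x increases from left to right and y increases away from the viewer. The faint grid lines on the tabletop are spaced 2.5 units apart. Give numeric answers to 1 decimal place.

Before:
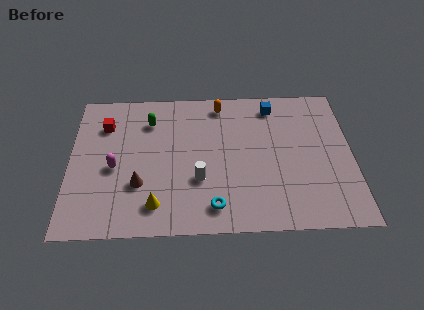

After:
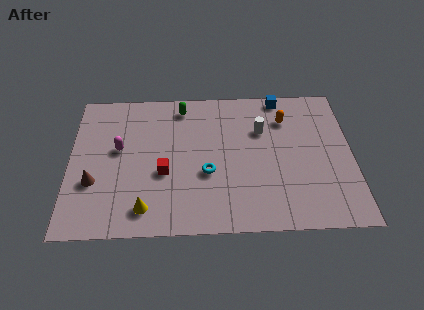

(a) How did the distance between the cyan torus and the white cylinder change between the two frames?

+2.0

They were about 1.8 units apart before and 3.8 after — 2.0 units further apart.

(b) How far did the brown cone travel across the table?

2.2

The brown cone moved from about (3.4, 3.0) to (1.2, 3.2), a distance of √(2.2² + 0.2²) ≈ 2.2.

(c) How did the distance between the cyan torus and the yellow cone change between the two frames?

+0.9

The distance was about 2.8 in the first image and 3.7 in the second, so they moved 0.9 units further apart.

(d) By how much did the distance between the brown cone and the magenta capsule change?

+0.8

Before: roughly 1.6 units apart; after: 2.4. That's 0.8 units further apart.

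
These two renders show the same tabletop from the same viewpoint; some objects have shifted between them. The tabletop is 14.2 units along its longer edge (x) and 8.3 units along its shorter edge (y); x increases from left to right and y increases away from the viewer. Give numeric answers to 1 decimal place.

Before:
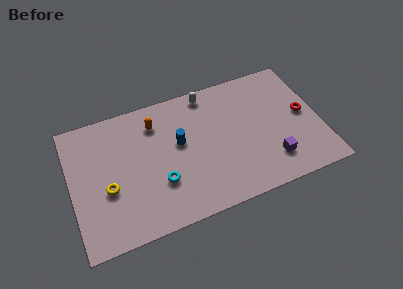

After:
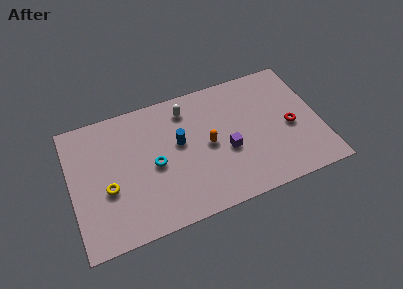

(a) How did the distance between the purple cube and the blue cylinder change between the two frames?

-2.8

Before: roughly 5.8 units apart; after: 3.0. That's 2.8 units closer together.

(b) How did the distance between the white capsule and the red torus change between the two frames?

+0.4

The distance was about 6.1 in the first image and 6.5 in the second, so they moved 0.4 units further apart.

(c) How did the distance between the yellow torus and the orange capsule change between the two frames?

+1.5

Before: roughly 4.4 units apart; after: 5.9. That's 1.5 units further apart.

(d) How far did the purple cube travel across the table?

2.8

The purple cube was near (11.2, 1.9) before and (8.8, 3.4) after, so it travelled √(2.4² + 1.5²) ≈ 2.8 units.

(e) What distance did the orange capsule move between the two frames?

3.7

The orange capsule moved from about (5.0, 6.5) to (7.8, 4.1), a distance of √(2.8² + 2.4²) ≈ 3.7.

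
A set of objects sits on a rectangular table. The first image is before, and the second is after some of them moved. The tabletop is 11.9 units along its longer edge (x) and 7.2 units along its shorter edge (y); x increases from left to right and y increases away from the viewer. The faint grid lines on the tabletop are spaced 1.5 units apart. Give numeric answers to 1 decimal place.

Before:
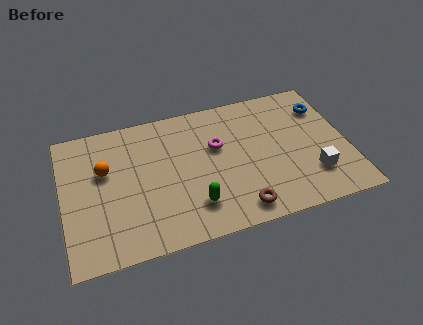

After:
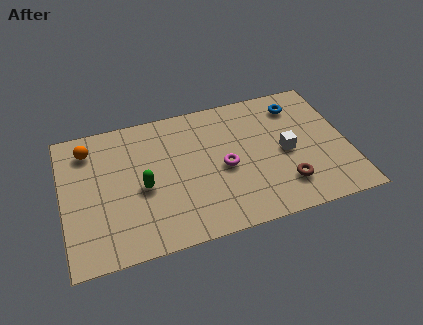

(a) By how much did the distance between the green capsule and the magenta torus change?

+0.4

The distance was about 3.0 in the first image and 3.4 in the second, so they moved 0.4 units further apart.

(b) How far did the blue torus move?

1.2

The blue torus was near (11.1, 5.4) before and (10.0, 5.8) after, so it travelled √(1.1² + 0.4²) ≈ 1.2 units.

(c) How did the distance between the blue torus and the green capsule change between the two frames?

+0.3

The distance was about 6.9 in the first image and 7.2 in the second, so they moved 0.3 units further apart.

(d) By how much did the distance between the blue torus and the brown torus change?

-1.7

The distance was about 5.9 in the first image and 4.2 in the second, so they moved 1.7 units closer together.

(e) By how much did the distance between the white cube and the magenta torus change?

-2.0

The distance was about 4.6 in the first image and 2.6 in the second, so they moved 2.0 units closer together.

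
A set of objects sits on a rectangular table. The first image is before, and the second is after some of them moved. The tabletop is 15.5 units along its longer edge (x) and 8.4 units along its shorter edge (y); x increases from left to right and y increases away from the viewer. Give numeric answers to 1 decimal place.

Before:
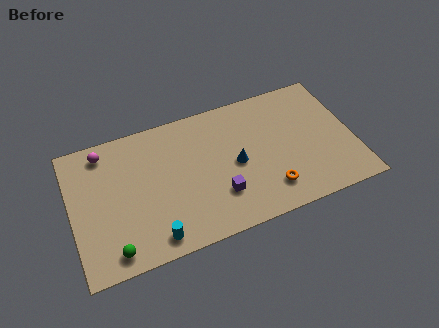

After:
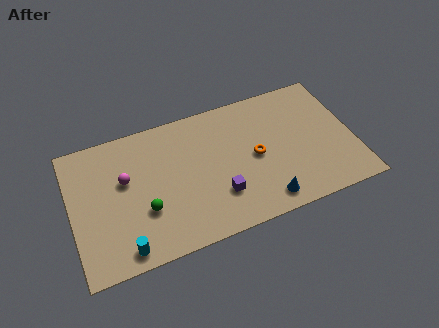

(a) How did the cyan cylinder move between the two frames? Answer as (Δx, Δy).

(-1.6, -0.1)

From the two frames, the cyan cylinder sits at roughly (4.2, 1.1) before and (2.6, 1.0) after.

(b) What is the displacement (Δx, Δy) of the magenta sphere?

(1.0, -2.1)

The magenta sphere started near (2.0, 7.2) and ended near (3.0, 5.1).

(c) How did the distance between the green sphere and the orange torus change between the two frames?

-2.3

Before: roughly 8.6 units apart; after: 6.3. That's 2.3 units closer together.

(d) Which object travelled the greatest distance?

the blue cone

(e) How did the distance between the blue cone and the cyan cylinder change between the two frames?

+2.1

The distance was about 5.6 in the first image and 7.7 in the second, so they moved 2.1 units further apart.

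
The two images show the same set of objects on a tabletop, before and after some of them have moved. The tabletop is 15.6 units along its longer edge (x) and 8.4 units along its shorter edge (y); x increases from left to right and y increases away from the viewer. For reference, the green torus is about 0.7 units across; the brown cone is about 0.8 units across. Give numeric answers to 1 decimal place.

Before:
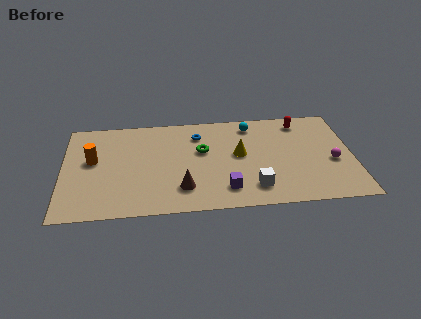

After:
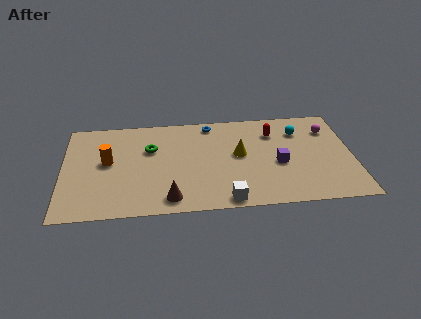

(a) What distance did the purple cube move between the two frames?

3.5

The purple cube moved from about (8.7, 1.7) to (11.6, 3.6), a distance of √(2.9² + 1.9²) ≈ 3.5.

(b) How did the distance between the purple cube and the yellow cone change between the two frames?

-0.7

They were about 3.0 units apart before and 2.3 after — 0.7 units closer together.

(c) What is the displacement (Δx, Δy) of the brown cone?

(-0.7, -0.8)

From the two frames, the brown cone sits at roughly (6.4, 2.0) before and (5.7, 1.2) after.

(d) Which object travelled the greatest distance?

the purple cube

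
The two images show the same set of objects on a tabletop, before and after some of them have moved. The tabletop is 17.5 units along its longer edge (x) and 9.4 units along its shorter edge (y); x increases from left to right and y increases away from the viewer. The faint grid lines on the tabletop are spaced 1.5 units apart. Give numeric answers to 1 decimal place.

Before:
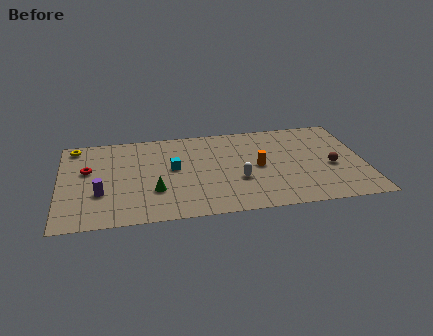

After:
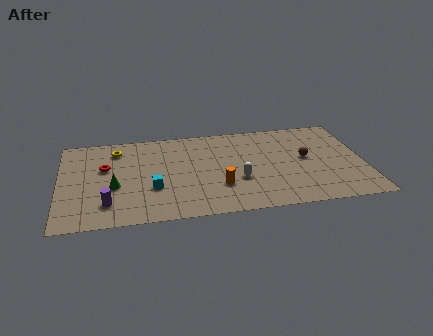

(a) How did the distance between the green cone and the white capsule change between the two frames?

+2.3

They were about 4.8 units apart before and 7.1 after — 2.3 units further apart.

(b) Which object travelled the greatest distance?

the orange cylinder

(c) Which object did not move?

the white capsule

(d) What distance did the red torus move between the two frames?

1.0

The red torus was near (1.6, 5.7) before and (2.6, 5.8) after, so it travelled √(1.0² + 0.1²) ≈ 1.0 units.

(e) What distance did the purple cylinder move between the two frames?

1.2

From (2.3, 3.2) to (2.7, 2.1), the purple cylinder covered √(0.4² + 1.1²) ≈ 1.2 units.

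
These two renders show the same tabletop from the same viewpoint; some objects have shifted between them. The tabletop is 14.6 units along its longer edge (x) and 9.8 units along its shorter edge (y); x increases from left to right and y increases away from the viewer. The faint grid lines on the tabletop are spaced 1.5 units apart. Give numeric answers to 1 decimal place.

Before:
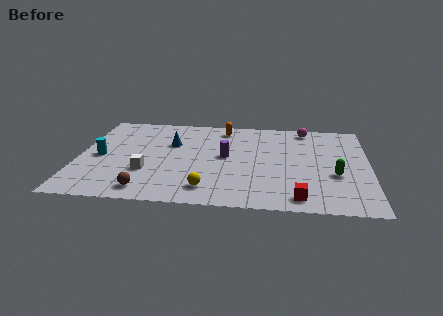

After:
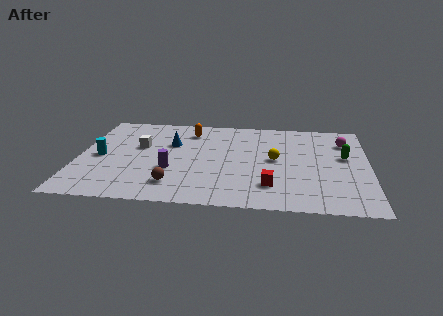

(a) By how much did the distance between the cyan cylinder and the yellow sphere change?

+2.6

They were about 6.2 units apart before and 8.8 after — 2.6 units further apart.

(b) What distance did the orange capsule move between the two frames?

1.8

The orange capsule was near (7.2, 8.4) before and (5.5, 7.9) after, so it travelled √(1.7² + 0.5²) ≈ 1.8 units.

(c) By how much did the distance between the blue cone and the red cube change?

-1.8

Before: roughly 8.3 units apart; after: 6.5. That's 1.8 units closer together.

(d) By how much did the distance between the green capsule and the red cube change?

+1.9

The distance was about 3.1 in the first image and 5.0 in the second, so they moved 1.9 units further apart.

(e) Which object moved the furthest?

the yellow sphere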